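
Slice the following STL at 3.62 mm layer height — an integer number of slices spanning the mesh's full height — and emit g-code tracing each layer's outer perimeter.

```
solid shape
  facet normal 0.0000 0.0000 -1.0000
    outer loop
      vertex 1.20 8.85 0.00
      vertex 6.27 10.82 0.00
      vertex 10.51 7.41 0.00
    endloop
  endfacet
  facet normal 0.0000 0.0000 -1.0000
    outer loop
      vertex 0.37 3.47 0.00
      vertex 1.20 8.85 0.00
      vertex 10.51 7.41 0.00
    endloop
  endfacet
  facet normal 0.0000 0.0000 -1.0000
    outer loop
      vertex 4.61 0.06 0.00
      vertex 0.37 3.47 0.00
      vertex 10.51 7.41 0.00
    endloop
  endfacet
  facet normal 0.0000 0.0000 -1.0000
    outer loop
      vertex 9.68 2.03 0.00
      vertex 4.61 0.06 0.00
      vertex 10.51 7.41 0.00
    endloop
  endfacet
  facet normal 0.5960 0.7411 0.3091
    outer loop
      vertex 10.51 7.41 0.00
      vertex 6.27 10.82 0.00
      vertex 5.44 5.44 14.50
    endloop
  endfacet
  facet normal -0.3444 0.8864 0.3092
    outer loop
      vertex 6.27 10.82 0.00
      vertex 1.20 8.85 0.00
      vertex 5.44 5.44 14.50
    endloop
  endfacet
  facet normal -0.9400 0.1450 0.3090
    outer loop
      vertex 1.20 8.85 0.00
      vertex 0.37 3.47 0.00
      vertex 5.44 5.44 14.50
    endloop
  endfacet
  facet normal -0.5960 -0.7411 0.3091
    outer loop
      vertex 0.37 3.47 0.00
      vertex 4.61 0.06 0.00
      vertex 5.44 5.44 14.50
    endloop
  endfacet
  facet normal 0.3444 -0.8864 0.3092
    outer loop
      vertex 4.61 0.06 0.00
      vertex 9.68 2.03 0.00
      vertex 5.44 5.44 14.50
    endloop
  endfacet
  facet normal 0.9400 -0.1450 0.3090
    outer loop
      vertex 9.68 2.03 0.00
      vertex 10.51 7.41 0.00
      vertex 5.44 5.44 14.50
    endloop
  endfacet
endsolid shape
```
; perimeter-only toolpath
G21 ; units = mm
G90 ; absolute positioning
G28 ; home
; layer 1
G0 Z3.62
G0 X9.24 Y6.92
G1 X6.06 Y9.47
G1 X2.26 Y8.00
G1 X1.64 Y3.96
G1 X4.82 Y1.41
G1 X8.62 Y2.88
G1 X9.24 Y6.92
; layer 2
G0 Z7.25
G0 X7.97 Y6.43
G1 X5.86 Y8.13
G1 X3.32 Y7.14
G1 X2.91 Y4.46
G1 X5.03 Y2.75
G1 X7.56 Y3.74
G1 X7.97 Y6.43
; layer 3
G0 Z10.88
G0 X6.71 Y5.93
G1 X5.65 Y6.79
G1 X4.38 Y6.29
G1 X4.17 Y4.95
G1 X5.23 Y4.09
G1 X6.50 Y4.59
G1 X6.71 Y5.93
M2 ; end

The solid is a regular 6-sided pyramid, base circumscribed radius ≈ 5.44 mm, apex at z ≈ 14.5 mm. Slicing at Δz = 3.62 mm — 4 equal slices spanning the solid's height, so layer i sits at z = i·h/4 — gives 3 non-empty perimeters. Each is a 6-segment closed polygon; G0 lifts to the layer z and rapids to the start vertex, then G1 traces the edges. The cross-section shrinks linearly with z (the slice at the apex is degenerate and omitted).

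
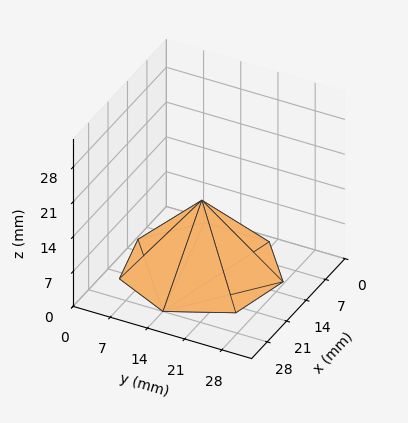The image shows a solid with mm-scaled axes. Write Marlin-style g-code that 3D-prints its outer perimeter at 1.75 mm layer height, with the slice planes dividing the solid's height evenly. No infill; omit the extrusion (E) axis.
Reading the render: the shape is a regular 7-sided pyramid, base circumscribed radius ≈ 14 mm, apex at z ≈ 14 mm (dimensions read to the nearest mm from the axis ticks). For the g-code, the solid's height is divided into equal slices at the stated Δz and each level perimeter traced with G1 moves after a G0 lift.

; perimeter-only toolpath
G21 ; units = mm
G90 ; absolute positioning
G28 ; home
; layer 1
G0 Z1.75
G0 X26.25 Y14.00
G1 X21.64 Y23.58
G1 X11.27 Y25.94
G1 X2.97 Y19.31
G1 X2.97 Y8.69
G1 X11.27 Y2.06
G1 X21.64 Y4.42
G1 X26.25 Y14.00
; layer 2
G0 Z3.50
G0 X24.50 Y14.00
G1 X20.55 Y22.21
G1 X11.66 Y24.24
G1 X4.54 Y18.55
G1 X4.54 Y9.45
G1 X11.66 Y3.76
G1 X20.55 Y5.79
G1 X24.50 Y14.00
; layer 3
G0 Z5.25
G0 X22.75 Y14.00
G1 X19.46 Y20.84
G1 X12.05 Y22.53
G1 X6.12 Y17.79
G1 X6.12 Y10.21
G1 X12.05 Y5.47
G1 X19.46 Y7.16
G1 X22.75 Y14.00
; layer 4
G0 Z7.00
G0 X21.00 Y14.00
G1 X18.37 Y19.48
G1 X12.44 Y20.82
G1 X7.70 Y17.04
G1 X7.70 Y10.96
G1 X12.44 Y7.17
G1 X18.37 Y8.53
G1 X21.00 Y14.00
; layer 5
G0 Z8.75
G0 X19.25 Y14.00
G1 X17.27 Y18.11
G1 X12.83 Y19.12
G1 X9.27 Y16.28
G1 X9.27 Y11.72
G1 X12.83 Y8.88
G1 X17.27 Y9.89
G1 X19.25 Y14.00
; layer 6
G0 Z10.50
G0 X17.50 Y14.00
G1 X16.18 Y16.74
G1 X13.22 Y17.41
G1 X10.85 Y15.52
G1 X10.85 Y12.48
G1 X13.22 Y10.59
G1 X16.18 Y11.26
G1 X17.50 Y14.00
; layer 7
G0 Z12.25
G0 X15.75 Y14.00
G1 X15.09 Y15.37
G1 X13.61 Y15.71
G1 X12.42 Y14.76
G1 X12.42 Y13.24
G1 X13.61 Y12.29
G1 X15.09 Y12.63
G1 X15.75 Y14.00
M2 ; end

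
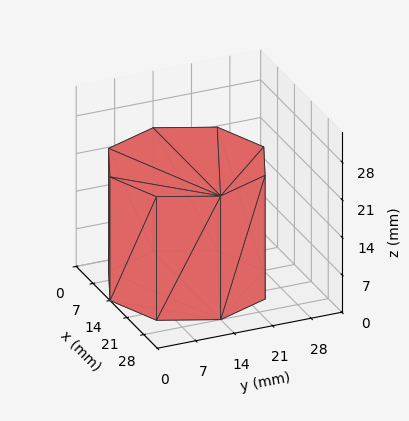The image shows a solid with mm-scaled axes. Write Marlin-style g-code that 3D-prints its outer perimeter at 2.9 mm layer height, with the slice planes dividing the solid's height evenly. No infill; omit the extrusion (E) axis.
Reading the render: the shape is a regular 8-sided prism (a cylinder approximated with 8 flat sides), circumscribed radius ≈ 14 mm, height ≈ 23 mm (dimensions read to the nearest mm from the axis ticks). For the g-code, the solid's height is divided into equal slices at the stated Δz and each level perimeter traced with G1 moves after a G0 lift.

; perimeter-only toolpath
G21 ; units = mm
G90 ; absolute positioning
G28 ; home
; layer 1
G0 Z2.9
G0 X28.0 Y14.0
G1 X23.9 Y23.9
G1 X14.0 Y28.0
G1 X4.1 Y23.9
G1 X0.0 Y14.0
G1 X4.1 Y4.1
G1 X14.0 Y0.0
G1 X23.9 Y4.1
G1 X28.0 Y14.0
; layer 2
G0 Z5.8
G0 X28.0 Y14.0
G1 X23.9 Y23.9
G1 X14.0 Y28.0
G1 X4.1 Y23.9
G1 X0.0 Y14.0
G1 X4.1 Y4.1
G1 X14.0 Y0.0
G1 X23.9 Y4.1
G1 X28.0 Y14.0
; layer 3
G0 Z8.6
G0 X28.0 Y14.0
G1 X23.9 Y23.9
G1 X14.0 Y28.0
G1 X4.1 Y23.9
G1 X0.0 Y14.0
G1 X4.1 Y4.1
G1 X14.0 Y0.0
G1 X23.9 Y4.1
G1 X28.0 Y14.0
; layer 4
G0 Z11.5
G0 X28.0 Y14.0
G1 X23.9 Y23.9
G1 X14.0 Y28.0
G1 X4.1 Y23.9
G1 X0.0 Y14.0
G1 X4.1 Y4.1
G1 X14.0 Y0.0
G1 X23.9 Y4.1
G1 X28.0 Y14.0
; layer 5
G0 Z14.4
G0 X28.0 Y14.0
G1 X23.9 Y23.9
G1 X14.0 Y28.0
G1 X4.1 Y23.9
G1 X0.0 Y14.0
G1 X4.1 Y4.1
G1 X14.0 Y0.0
G1 X23.9 Y4.1
G1 X28.0 Y14.0
; layer 6
G0 Z17.2
G0 X28.0 Y14.0
G1 X23.9 Y23.9
G1 X14.0 Y28.0
G1 X4.1 Y23.9
G1 X0.0 Y14.0
G1 X4.1 Y4.1
G1 X14.0 Y0.0
G1 X23.9 Y4.1
G1 X28.0 Y14.0
; layer 7
G0 Z20.1
G0 X28.0 Y14.0
G1 X23.9 Y23.9
G1 X14.0 Y28.0
G1 X4.1 Y23.9
G1 X0.0 Y14.0
G1 X4.1 Y4.1
G1 X14.0 Y0.0
G1 X23.9 Y4.1
G1 X28.0 Y14.0
; layer 8
G0 Z23.0
G0 X28.0 Y14.0
G1 X23.9 Y23.9
G1 X14.0 Y28.0
G1 X4.1 Y23.9
G1 X0.0 Y14.0
G1 X4.1 Y4.1
G1 X14.0 Y0.0
G1 X23.9 Y4.1
G1 X28.0 Y14.0
M2 ; end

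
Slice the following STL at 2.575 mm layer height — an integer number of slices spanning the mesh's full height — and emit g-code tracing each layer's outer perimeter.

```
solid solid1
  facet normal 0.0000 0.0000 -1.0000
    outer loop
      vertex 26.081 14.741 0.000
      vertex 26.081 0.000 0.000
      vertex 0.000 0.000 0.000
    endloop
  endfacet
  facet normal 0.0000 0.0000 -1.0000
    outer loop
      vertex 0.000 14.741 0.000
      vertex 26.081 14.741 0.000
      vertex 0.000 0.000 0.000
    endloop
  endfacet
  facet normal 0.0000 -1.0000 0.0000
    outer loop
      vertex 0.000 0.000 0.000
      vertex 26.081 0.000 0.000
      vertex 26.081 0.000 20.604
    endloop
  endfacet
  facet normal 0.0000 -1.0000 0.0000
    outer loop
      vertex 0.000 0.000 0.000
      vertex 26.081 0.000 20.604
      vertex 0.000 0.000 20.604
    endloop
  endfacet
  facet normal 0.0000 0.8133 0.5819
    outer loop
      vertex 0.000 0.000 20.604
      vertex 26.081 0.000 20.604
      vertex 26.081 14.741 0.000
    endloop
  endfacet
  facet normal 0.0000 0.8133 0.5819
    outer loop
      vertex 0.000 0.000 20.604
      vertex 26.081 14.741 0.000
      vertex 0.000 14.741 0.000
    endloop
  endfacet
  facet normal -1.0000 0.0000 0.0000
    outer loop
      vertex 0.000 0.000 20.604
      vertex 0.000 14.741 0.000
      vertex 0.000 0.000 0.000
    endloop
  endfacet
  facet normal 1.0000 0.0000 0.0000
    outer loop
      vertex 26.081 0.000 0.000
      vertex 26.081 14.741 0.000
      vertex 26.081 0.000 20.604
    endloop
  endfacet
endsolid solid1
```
; perimeter-only toolpath
G21 ; units = mm
G90 ; absolute positioning
G28 ; home
; layer 1
G0 Z2.575
G0 X0.000 Y0.000
G1 X26.081 Y0.000
G1 X26.081 Y12.898
G1 X0.000 Y12.898
G1 X0.000 Y0.000
; layer 2
G0 Z5.151
G0 X0.000 Y0.000
G1 X26.081 Y0.000
G1 X26.081 Y11.056
G1 X0.000 Y11.056
G1 X0.000 Y0.000
; layer 3
G0 Z7.726
G0 X0.000 Y0.000
G1 X26.081 Y0.000
G1 X26.081 Y9.213
G1 X0.000 Y9.213
G1 X0.000 Y0.000
; layer 4
G0 Z10.302
G0 X0.000 Y0.000
G1 X26.081 Y0.000
G1 X26.081 Y7.370
G1 X0.000 Y7.370
G1 X0.000 Y0.000
; layer 5
G0 Z12.877
G0 X0.000 Y0.000
G1 X26.081 Y0.000
G1 X26.081 Y5.528
G1 X0.000 Y5.528
G1 X0.000 Y0.000
; layer 6
G0 Z15.453
G0 X0.000 Y0.000
G1 X26.081 Y0.000
G1 X26.081 Y3.685
G1 X0.000 Y3.685
G1 X0.000 Y0.000
; layer 7
G0 Z18.029
G0 X0.000 Y0.000
G1 X26.081 Y0.000
G1 X26.081 Y1.843
G1 X0.000 Y1.843
G1 X0.000 Y0.000
M2 ; end

The solid is a wedge (ramp): 26.1 × 14.7 mm base, rising to 20.6 mm along the y=0 edge and sloping linearly to z=0 at y=14.7. Slicing at Δz = 2.575 mm — 8 equal slices spanning the solid's height, so layer i sits at z = i·h/8 — gives 7 non-empty perimeters. Each is a 4-segment closed polygon; G0 lifts to the layer z and rapids to the start vertex, then G1 traces the edges. The cross-section shrinks linearly with z (the slice at the apex is degenerate and omitted).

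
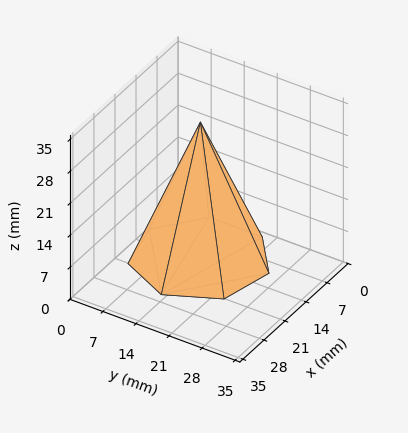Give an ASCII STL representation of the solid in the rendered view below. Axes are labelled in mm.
Reading the render: the shape is a regular 7-sided pyramid, base circumscribed radius ≈ 13 mm, apex at z ≈ 30 mm (dimensions read to the nearest mm from the axis ticks). For the STL, each face is triangulated and given an outward normal.

solid part
  facet normal 0.0000 0.0000 -1.0000
    outer loop
      vertex 10.11 25.67 0.00
      vertex 21.11 23.16 0.00
      vertex 26.00 13.00 0.00
    endloop
  endfacet
  facet normal 0.0000 0.0000 -1.0000
    outer loop
      vertex 1.29 18.64 0.00
      vertex 10.11 25.67 0.00
      vertex 26.00 13.00 0.00
    endloop
  endfacet
  facet normal 0.0000 0.0000 -1.0000
    outer loop
      vertex 1.29 7.36 0.00
      vertex 1.29 18.64 0.00
      vertex 26.00 13.00 0.00
    endloop
  endfacet
  facet normal 0.0000 0.0000 -1.0000
    outer loop
      vertex 10.11 0.33 0.00
      vertex 1.29 7.36 0.00
      vertex 26.00 13.00 0.00
    endloop
  endfacet
  facet normal 0.0000 0.0000 -1.0000
    outer loop
      vertex 21.11 2.84 0.00
      vertex 10.11 0.33 0.00
      vertex 26.00 13.00 0.00
    endloop
  endfacet
  facet normal 0.8394 0.4040 0.3637
    outer loop
      vertex 26.00 13.00 0.00
      vertex 21.11 23.16 0.00
      vertex 13.00 13.00 30.00
    endloop
  endfacet
  facet normal 0.2072 0.9082 0.3636
    outer loop
      vertex 21.11 23.16 0.00
      vertex 10.11 25.67 0.00
      vertex 13.00 13.00 30.00
    endloop
  endfacet
  facet normal -0.5806 0.7285 0.3636
    outer loop
      vertex 10.11 25.67 0.00
      vertex 1.29 18.64 0.00
      vertex 13.00 13.00 30.00
    endloop
  endfacet
  facet normal -0.9315 0.0000 0.3636
    outer loop
      vertex 1.29 18.64 0.00
      vertex 1.29 7.36 0.00
      vertex 13.00 13.00 30.00
    endloop
  endfacet
  facet normal -0.5806 -0.7285 0.3636
    outer loop
      vertex 1.29 7.36 0.00
      vertex 10.11 0.33 0.00
      vertex 13.00 13.00 30.00
    endloop
  endfacet
  facet normal 0.2072 -0.9082 0.3636
    outer loop
      vertex 10.11 0.33 0.00
      vertex 21.11 2.84 0.00
      vertex 13.00 13.00 30.00
    endloop
  endfacet
  facet normal 0.8394 -0.4040 0.3637
    outer loop
      vertex 21.11 2.84 0.00
      vertex 26.00 13.00 0.00
      vertex 13.00 13.00 30.00
    endloop
  endfacet
endsolid part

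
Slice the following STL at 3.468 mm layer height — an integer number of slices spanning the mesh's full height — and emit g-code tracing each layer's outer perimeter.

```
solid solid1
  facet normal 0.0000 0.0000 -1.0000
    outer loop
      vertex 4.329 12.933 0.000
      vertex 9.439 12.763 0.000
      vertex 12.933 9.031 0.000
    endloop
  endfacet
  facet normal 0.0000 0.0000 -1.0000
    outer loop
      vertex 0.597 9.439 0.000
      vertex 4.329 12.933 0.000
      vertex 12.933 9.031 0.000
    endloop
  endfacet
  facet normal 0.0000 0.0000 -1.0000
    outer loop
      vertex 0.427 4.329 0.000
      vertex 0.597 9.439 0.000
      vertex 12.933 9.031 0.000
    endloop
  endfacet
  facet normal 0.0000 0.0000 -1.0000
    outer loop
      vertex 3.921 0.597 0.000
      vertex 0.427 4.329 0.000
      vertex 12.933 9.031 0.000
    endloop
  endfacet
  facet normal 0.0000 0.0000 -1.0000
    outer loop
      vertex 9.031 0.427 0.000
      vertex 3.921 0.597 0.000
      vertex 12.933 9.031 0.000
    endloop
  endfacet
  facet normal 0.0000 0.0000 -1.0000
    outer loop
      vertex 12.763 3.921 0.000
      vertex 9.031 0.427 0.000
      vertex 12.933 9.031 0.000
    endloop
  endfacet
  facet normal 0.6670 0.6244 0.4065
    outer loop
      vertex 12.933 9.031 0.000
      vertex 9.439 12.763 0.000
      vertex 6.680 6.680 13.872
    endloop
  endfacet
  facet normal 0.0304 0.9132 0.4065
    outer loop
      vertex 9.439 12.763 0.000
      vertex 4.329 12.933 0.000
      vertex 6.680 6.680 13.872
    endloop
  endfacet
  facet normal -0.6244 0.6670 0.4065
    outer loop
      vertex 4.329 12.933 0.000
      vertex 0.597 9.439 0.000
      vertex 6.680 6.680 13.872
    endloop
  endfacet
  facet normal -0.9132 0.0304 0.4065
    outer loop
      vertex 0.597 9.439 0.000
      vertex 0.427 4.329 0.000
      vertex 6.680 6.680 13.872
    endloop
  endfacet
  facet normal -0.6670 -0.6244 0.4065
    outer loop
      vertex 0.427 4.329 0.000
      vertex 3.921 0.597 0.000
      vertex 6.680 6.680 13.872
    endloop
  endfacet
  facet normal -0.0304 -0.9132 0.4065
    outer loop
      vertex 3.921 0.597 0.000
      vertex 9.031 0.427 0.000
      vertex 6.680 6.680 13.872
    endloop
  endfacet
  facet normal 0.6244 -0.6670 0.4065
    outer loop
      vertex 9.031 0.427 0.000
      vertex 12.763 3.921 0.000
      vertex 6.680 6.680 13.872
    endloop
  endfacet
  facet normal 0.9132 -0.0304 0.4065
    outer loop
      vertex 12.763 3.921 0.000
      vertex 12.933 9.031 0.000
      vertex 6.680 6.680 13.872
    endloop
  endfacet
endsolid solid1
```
; perimeter-only toolpath
G21 ; units = mm
G90 ; absolute positioning
G28 ; home
; layer 1
G0 Z3.468
G0 X11.370 Y8.443
G1 X8.749 Y11.242
G1 X4.917 Y11.370
G1 X2.118 Y8.749
G1 X1.990 Y4.917
G1 X4.611 Y2.118
G1 X8.443 Y1.990
G1 X11.242 Y4.611
G1 X11.370 Y8.443
; layer 2
G0 Z6.936
G0 X9.806 Y7.856
G1 X8.059 Y9.721
G1 X5.505 Y9.806
G1 X3.638 Y8.059
G1 X3.553 Y5.505
G1 X5.300 Y3.638
G1 X7.856 Y3.553
G1 X9.721 Y5.300
G1 X9.806 Y7.856
; layer 3
G0 Z10.404
G0 X8.243 Y7.268
G1 X7.370 Y8.201
G1 X6.092 Y8.243
G1 X5.159 Y7.370
G1 X5.117 Y6.092
G1 X5.990 Y5.159
G1 X7.268 Y5.117
G1 X8.201 Y5.990
G1 X8.243 Y7.268
M2 ; end

The solid is a regular 8-sided pyramid, base circumscribed radius ≈ 6.68 mm, apex at z ≈ 13.9 mm. Slicing at Δz = 3.468 mm — 4 equal slices spanning the solid's height, so layer i sits at z = i·h/4 — gives 3 non-empty perimeters. Each is a 8-segment closed polygon; G0 lifts to the layer z and rapids to the start vertex, then G1 traces the edges. The cross-section shrinks linearly with z (the slice at the apex is degenerate and omitted).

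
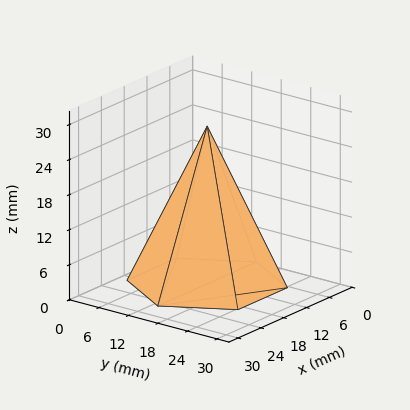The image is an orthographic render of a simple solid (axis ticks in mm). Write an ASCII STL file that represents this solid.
Reading the render: the shape is a regular 6-sided pyramid, base circumscribed radius ≈ 13 mm, apex at z ≈ 27 mm (dimensions read to the nearest mm from the axis ticks). For the STL, each face is triangulated and given an outward normal.

solid part
  facet normal 0.0000 0.0000 -1.0000
    outer loop
      vertex 6.50 24.26 0.00
      vertex 19.50 24.26 0.00
      vertex 26.00 13.00 0.00
    endloop
  endfacet
  facet normal 0.0000 0.0000 -1.0000
    outer loop
      vertex 0.00 13.00 0.00
      vertex 6.50 24.26 0.00
      vertex 26.00 13.00 0.00
    endloop
  endfacet
  facet normal 0.0000 0.0000 -1.0000
    outer loop
      vertex 6.50 1.74 0.00
      vertex 0.00 13.00 0.00
      vertex 26.00 13.00 0.00
    endloop
  endfacet
  facet normal 0.0000 0.0000 -1.0000
    outer loop
      vertex 19.50 1.74 0.00
      vertex 6.50 1.74 0.00
      vertex 26.00 13.00 0.00
    endloop
  endfacet
  facet normal 0.7993 0.4614 0.3849
    outer loop
      vertex 26.00 13.00 0.00
      vertex 19.50 24.26 0.00
      vertex 13.00 13.00 27.00
    endloop
  endfacet
  facet normal 0.0000 0.9230 0.3849
    outer loop
      vertex 19.50 24.26 0.00
      vertex 6.50 24.26 0.00
      vertex 13.00 13.00 27.00
    endloop
  endfacet
  facet normal -0.7993 0.4614 0.3849
    outer loop
      vertex 6.50 24.26 0.00
      vertex 0.00 13.00 0.00
      vertex 13.00 13.00 27.00
    endloop
  endfacet
  facet normal -0.7993 -0.4614 0.3849
    outer loop
      vertex 0.00 13.00 0.00
      vertex 6.50 1.74 0.00
      vertex 13.00 13.00 27.00
    endloop
  endfacet
  facet normal 0.0000 -0.9230 0.3849
    outer loop
      vertex 6.50 1.74 0.00
      vertex 19.50 1.74 0.00
      vertex 13.00 13.00 27.00
    endloop
  endfacet
  facet normal 0.7993 -0.4614 0.3849
    outer loop
      vertex 19.50 1.74 0.00
      vertex 26.00 13.00 0.00
      vertex 13.00 13.00 27.00
    endloop
  endfacet
endsolid part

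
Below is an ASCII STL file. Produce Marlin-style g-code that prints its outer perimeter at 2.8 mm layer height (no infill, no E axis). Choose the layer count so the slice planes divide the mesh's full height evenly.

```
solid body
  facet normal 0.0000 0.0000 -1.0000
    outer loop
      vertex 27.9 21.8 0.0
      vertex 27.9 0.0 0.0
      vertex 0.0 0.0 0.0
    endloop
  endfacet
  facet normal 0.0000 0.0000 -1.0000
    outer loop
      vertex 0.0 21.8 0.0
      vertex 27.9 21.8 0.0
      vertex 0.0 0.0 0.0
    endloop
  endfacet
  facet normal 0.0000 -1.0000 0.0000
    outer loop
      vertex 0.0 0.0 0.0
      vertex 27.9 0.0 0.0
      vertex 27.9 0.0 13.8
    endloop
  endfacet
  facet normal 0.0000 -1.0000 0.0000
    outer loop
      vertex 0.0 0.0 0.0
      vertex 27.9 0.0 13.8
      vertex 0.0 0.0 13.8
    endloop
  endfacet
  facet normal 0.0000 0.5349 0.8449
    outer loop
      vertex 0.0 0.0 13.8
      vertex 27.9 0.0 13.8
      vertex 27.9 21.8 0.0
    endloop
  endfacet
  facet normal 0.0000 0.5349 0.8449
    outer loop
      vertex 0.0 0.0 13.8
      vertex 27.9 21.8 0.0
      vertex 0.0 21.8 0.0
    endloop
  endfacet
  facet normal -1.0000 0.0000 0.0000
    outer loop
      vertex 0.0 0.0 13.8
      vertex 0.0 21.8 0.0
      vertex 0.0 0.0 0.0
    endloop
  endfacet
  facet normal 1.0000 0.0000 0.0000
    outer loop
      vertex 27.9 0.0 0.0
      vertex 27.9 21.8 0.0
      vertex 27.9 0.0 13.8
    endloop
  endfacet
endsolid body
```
; perimeter-only toolpath
G21 ; units = mm
G90 ; absolute positioning
G28 ; home
; layer 1
G0 Z2.8
G0 X0.0 Y0.0
G1 X27.9 Y0.0
G1 X27.9 Y17.4
G1 X0.0 Y17.4
G1 X0.0 Y0.0
; layer 2
G0 Z5.5
G0 X0.0 Y0.0
G1 X27.9 Y0.0
G1 X27.9 Y13.1
G1 X0.0 Y13.1
G1 X0.0 Y0.0
; layer 3
G0 Z8.3
G0 X0.0 Y0.0
G1 X27.9 Y0.0
G1 X27.9 Y8.7
G1 X0.0 Y8.7
G1 X0.0 Y0.0
; layer 4
G0 Z11.0
G0 X0.0 Y0.0
G1 X27.9 Y0.0
G1 X27.9 Y4.4
G1 X0.0 Y4.4
G1 X0.0 Y0.0
M2 ; end

The solid is a wedge (ramp): 27.9 × 21.8 mm base, rising to 13.8 mm along the y=0 edge and sloping linearly to z=0 at y=21.8. Slicing at Δz = 2.8 mm — 5 equal slices spanning the solid's height, so layer i sits at z = i·h/5 — gives 4 non-empty perimeters. Each is a 4-segment closed polygon; G0 lifts to the layer z and rapids to the start vertex, then G1 traces the edges. The cross-section shrinks linearly with z (the slice at the apex is degenerate and omitted).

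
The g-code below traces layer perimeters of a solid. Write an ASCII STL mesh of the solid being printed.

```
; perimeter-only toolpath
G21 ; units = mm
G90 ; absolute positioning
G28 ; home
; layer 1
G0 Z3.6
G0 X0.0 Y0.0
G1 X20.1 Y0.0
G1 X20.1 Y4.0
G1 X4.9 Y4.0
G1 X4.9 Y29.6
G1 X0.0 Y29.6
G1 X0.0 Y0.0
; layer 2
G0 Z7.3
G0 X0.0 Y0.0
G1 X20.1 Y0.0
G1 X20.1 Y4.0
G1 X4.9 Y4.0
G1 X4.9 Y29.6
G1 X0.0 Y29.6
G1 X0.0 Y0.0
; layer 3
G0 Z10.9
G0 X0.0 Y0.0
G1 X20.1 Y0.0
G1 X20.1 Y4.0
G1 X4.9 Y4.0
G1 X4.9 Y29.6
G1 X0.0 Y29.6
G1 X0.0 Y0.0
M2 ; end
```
solid part
  facet normal 0.0000 0.0000 -1.0000
    outer loop
      vertex 20.1 4.0 0.0
      vertex 20.1 0.0 0.0
      vertex 0.0 0.0 0.0
    endloop
  endfacet
  facet normal 0.0000 0.0000 -1.0000
    outer loop
      vertex 4.9 4.0 0.0
      vertex 20.1 4.0 0.0
      vertex 0.0 0.0 0.0
    endloop
  endfacet
  facet normal 0.0000 0.0000 -1.0000
    outer loop
      vertex 4.9 29.6 0.0
      vertex 4.9 4.0 0.0
      vertex 0.0 0.0 0.0
    endloop
  endfacet
  facet normal 0.0000 0.0000 -1.0000
    outer loop
      vertex 0.0 29.6 0.0
      vertex 4.9 29.6 0.0
      vertex 0.0 0.0 0.0
    endloop
  endfacet
  facet normal 0.0000 0.0000 1.0000
    outer loop
      vertex 0.0 0.0 10.9
      vertex 20.1 0.0 10.9
      vertex 20.1 4.0 10.9
    endloop
  endfacet
  facet normal 0.0000 0.0000 1.0000
    outer loop
      vertex 0.0 0.0 10.9
      vertex 20.1 4.0 10.9
      vertex 4.9 4.0 10.9
    endloop
  endfacet
  facet normal 0.0000 0.0000 1.0000
    outer loop
      vertex 0.0 0.0 10.9
      vertex 4.9 4.0 10.9
      vertex 4.9 29.6 10.9
    endloop
  endfacet
  facet normal 0.0000 0.0000 1.0000
    outer loop
      vertex 0.0 0.0 10.9
      vertex 4.9 29.6 10.9
      vertex 0.0 29.6 10.9
    endloop
  endfacet
  facet normal 0.0000 -1.0000 0.0000
    outer loop
      vertex 0.0 0.0 0.0
      vertex 20.1 0.0 0.0
      vertex 20.1 0.0 10.9
    endloop
  endfacet
  facet normal 0.0000 -1.0000 0.0000
    outer loop
      vertex 0.0 0.0 0.0
      vertex 20.1 0.0 10.9
      vertex 0.0 0.0 10.9
    endloop
  endfacet
  facet normal 1.0000 0.0000 0.0000
    outer loop
      vertex 20.1 0.0 0.0
      vertex 20.1 4.0 0.0
      vertex 20.1 4.0 10.9
    endloop
  endfacet
  facet normal 1.0000 0.0000 0.0000
    outer loop
      vertex 20.1 0.0 0.0
      vertex 20.1 4.0 10.9
      vertex 20.1 0.0 10.9
    endloop
  endfacet
  facet normal 0.0000 1.0000 0.0000
    outer loop
      vertex 20.1 4.0 0.0
      vertex 4.9 4.0 0.0
      vertex 4.9 4.0 10.9
    endloop
  endfacet
  facet normal 0.0000 1.0000 0.0000
    outer loop
      vertex 20.1 4.0 0.0
      vertex 4.9 4.0 10.9
      vertex 20.1 4.0 10.9
    endloop
  endfacet
  facet normal 1.0000 0.0000 0.0000
    outer loop
      vertex 4.9 4.0 0.0
      vertex 4.9 29.6 0.0
      vertex 4.9 29.6 10.9
    endloop
  endfacet
  facet normal 1.0000 0.0000 0.0000
    outer loop
      vertex 4.9 4.0 0.0
      vertex 4.9 29.6 10.9
      vertex 4.9 4.0 10.9
    endloop
  endfacet
  facet normal 0.0000 1.0000 0.0000
    outer loop
      vertex 4.9 29.6 0.0
      vertex 0.0 29.6 0.0
      vertex 0.0 29.6 10.9
    endloop
  endfacet
  facet normal 0.0000 1.0000 0.0000
    outer loop
      vertex 4.9 29.6 0.0
      vertex 0.0 29.6 10.9
      vertex 4.9 29.6 10.9
    endloop
  endfacet
  facet normal -1.0000 0.0000 0.0000
    outer loop
      vertex 0.0 29.6 0.0
      vertex 0.0 0.0 0.0
      vertex 0.0 0.0 10.9
    endloop
  endfacet
  facet normal -1.0000 0.0000 0.0000
    outer loop
      vertex 0.0 29.6 0.0
      vertex 0.0 0.0 10.9
      vertex 0.0 29.6 10.9
    endloop
  endfacet
endsolid part

The G0 Z moves step by Δz≈3.6 mm. Every layer's G1 loop is the same polygon, so the solid is a straight extrusion of it from z=0 to z≈10.9. Closing with flat bottom and top caps and triangulating gives 20 facets — an L-shaped prism: outer 20.1 × 29.6 mm, arm thicknesses ≈ 4 mm (horizontal) and 4.9 mm (vertical), extruded 10.9 mm in z.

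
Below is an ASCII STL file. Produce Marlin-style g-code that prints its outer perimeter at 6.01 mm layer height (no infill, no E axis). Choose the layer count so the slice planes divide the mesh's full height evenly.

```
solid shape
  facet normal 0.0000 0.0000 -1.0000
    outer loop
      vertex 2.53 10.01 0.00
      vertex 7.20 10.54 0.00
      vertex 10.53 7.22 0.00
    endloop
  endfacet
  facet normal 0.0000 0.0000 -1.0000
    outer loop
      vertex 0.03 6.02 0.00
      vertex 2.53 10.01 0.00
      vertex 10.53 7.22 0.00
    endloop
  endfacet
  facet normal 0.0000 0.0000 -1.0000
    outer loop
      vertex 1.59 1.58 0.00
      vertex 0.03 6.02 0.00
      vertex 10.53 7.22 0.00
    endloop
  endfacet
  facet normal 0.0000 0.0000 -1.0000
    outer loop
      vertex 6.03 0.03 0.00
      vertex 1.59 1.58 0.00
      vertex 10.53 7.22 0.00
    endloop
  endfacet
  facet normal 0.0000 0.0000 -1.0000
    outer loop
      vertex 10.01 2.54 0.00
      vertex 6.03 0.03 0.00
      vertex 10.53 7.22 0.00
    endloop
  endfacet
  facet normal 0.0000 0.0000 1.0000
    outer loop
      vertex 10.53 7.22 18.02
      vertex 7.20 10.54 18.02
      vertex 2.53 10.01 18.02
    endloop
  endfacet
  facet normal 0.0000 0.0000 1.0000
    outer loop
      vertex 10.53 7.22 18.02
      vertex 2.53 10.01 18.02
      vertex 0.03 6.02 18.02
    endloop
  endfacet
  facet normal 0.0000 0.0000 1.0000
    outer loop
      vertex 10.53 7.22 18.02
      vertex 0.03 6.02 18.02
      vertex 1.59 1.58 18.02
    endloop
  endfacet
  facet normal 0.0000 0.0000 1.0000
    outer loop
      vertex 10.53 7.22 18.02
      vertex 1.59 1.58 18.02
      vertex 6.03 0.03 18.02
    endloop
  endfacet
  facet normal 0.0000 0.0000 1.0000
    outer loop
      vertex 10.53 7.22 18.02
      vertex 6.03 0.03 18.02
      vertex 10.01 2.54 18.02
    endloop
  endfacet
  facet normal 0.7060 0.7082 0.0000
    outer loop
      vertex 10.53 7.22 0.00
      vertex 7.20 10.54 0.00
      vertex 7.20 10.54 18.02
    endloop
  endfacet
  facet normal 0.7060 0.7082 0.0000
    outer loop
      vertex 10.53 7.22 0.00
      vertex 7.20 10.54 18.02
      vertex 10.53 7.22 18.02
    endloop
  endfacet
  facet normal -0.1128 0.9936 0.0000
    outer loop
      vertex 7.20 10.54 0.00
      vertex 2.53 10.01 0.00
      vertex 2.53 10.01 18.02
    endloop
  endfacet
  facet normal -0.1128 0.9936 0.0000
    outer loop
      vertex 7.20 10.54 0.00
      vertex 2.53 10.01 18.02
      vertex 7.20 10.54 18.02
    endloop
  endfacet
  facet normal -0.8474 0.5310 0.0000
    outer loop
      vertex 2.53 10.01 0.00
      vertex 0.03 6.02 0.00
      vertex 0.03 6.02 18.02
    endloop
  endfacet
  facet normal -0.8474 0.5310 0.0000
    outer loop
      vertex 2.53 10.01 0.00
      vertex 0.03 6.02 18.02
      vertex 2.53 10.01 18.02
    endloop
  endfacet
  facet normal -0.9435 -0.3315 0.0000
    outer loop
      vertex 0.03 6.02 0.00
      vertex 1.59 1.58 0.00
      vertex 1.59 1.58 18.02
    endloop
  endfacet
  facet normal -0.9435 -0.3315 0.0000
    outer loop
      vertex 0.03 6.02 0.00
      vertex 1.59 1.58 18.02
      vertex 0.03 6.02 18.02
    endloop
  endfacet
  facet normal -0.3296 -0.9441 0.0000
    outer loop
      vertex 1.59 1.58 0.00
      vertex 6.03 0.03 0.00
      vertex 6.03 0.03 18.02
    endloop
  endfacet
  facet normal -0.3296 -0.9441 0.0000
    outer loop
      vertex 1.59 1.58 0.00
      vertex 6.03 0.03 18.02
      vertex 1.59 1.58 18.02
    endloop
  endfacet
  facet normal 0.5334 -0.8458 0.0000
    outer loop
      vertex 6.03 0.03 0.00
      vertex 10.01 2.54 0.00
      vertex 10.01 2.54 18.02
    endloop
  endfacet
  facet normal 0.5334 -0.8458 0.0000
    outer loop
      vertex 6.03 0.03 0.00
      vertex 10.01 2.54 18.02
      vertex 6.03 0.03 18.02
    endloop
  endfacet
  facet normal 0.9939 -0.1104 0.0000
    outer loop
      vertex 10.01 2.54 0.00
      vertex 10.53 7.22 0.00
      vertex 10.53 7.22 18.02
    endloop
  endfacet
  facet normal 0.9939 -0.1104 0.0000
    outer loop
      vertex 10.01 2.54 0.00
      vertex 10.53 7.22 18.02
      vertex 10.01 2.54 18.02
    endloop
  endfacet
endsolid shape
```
; perimeter-only toolpath
G21 ; units = mm
G90 ; absolute positioning
G28 ; home
; layer 1
G0 Z6.01
G0 X10.53 Y7.22
G1 X7.20 Y10.54
G1 X2.53 Y10.01
G1 X0.03 Y6.02
G1 X1.59 Y1.58
G1 X6.03 Y0.03
G1 X10.01 Y2.54
G1 X10.53 Y7.22
; layer 2
G0 Z12.01
G0 X10.53 Y7.22
G1 X7.20 Y10.54
G1 X2.53 Y10.01
G1 X0.03 Y6.02
G1 X1.59 Y1.58
G1 X6.03 Y0.03
G1 X10.01 Y2.54
G1 X10.53 Y7.22
; layer 3
G0 Z18.02
G0 X10.53 Y7.22
G1 X7.20 Y10.54
G1 X2.53 Y10.01
G1 X0.03 Y6.02
G1 X1.59 Y1.58
G1 X6.03 Y0.03
G1 X10.01 Y2.54
G1 X10.53 Y7.22
M2 ; end

The solid is a regular 7-sided prism (a cylinder approximated with 7 flat sides), circumscribed radius ≈ 5.42 mm, height ≈ 18 mm. Slicing at Δz = 6.01 mm — 3 equal slices spanning the solid's height, so layer i sits at z = i·h/3 — gives 3 non-empty perimeters. Each is a 7-segment closed polygon; G0 lifts to the layer z and rapids to the start vertex, then G1 traces the edges.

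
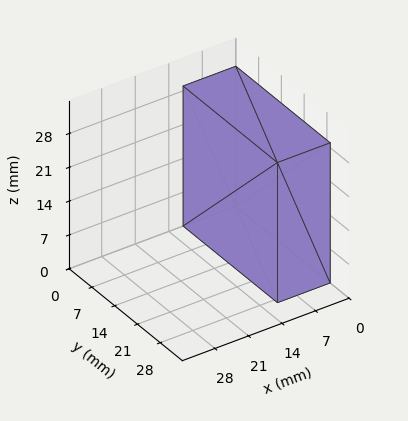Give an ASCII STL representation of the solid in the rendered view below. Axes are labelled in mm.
Reading the render: the shape is a rectangular box, roughly 11 × 29 mm footprint and 29 mm tall (dimensions read to the nearest mm from the axis ticks). For the STL, each face is triangulated and given an outward normal.

solid part
  facet normal 0.0000 0.0000 -1.0000
    outer loop
      vertex 11.000 29.000 0.000
      vertex 11.000 0.000 0.000
      vertex 0.000 0.000 0.000
    endloop
  endfacet
  facet normal 0.0000 0.0000 -1.0000
    outer loop
      vertex 0.000 29.000 0.000
      vertex 11.000 29.000 0.000
      vertex 0.000 0.000 0.000
    endloop
  endfacet
  facet normal 0.0000 0.0000 1.0000
    outer loop
      vertex 0.000 0.000 29.000
      vertex 11.000 0.000 29.000
      vertex 11.000 29.000 29.000
    endloop
  endfacet
  facet normal 0.0000 0.0000 1.0000
    outer loop
      vertex 0.000 0.000 29.000
      vertex 11.000 29.000 29.000
      vertex 0.000 29.000 29.000
    endloop
  endfacet
  facet normal 0.0000 -1.0000 0.0000
    outer loop
      vertex 0.000 0.000 0.000
      vertex 11.000 0.000 0.000
      vertex 11.000 0.000 29.000
    endloop
  endfacet
  facet normal 0.0000 -1.0000 0.0000
    outer loop
      vertex 0.000 0.000 0.000
      vertex 11.000 0.000 29.000
      vertex 0.000 0.000 29.000
    endloop
  endfacet
  facet normal 0.0000 1.0000 0.0000
    outer loop
      vertex 11.000 29.000 29.000
      vertex 11.000 29.000 0.000
      vertex 0.000 29.000 0.000
    endloop
  endfacet
  facet normal 0.0000 1.0000 0.0000
    outer loop
      vertex 0.000 29.000 29.000
      vertex 11.000 29.000 29.000
      vertex 0.000 29.000 0.000
    endloop
  endfacet
  facet normal -1.0000 0.0000 0.0000
    outer loop
      vertex 0.000 29.000 29.000
      vertex 0.000 29.000 0.000
      vertex 0.000 0.000 0.000
    endloop
  endfacet
  facet normal -1.0000 0.0000 0.0000
    outer loop
      vertex 0.000 0.000 29.000
      vertex 0.000 29.000 29.000
      vertex 0.000 0.000 0.000
    endloop
  endfacet
  facet normal 1.0000 0.0000 0.0000
    outer loop
      vertex 11.000 0.000 0.000
      vertex 11.000 29.000 0.000
      vertex 11.000 29.000 29.000
    endloop
  endfacet
  facet normal 1.0000 0.0000 0.0000
    outer loop
      vertex 11.000 0.000 0.000
      vertex 11.000 29.000 29.000
      vertex 11.000 0.000 29.000
    endloop
  endfacet
endsolid part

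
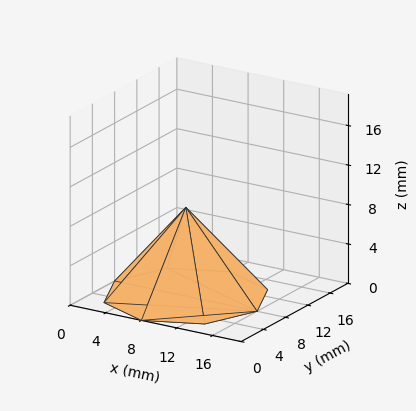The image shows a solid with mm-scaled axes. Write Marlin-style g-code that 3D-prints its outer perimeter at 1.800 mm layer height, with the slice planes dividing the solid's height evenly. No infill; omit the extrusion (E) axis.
Reading the render: the shape is a regular 8-sided pyramid, base circumscribed radius ≈ 8 mm, apex at z ≈ 9 mm (dimensions read to the nearest mm from the axis ticks). For the g-code, the solid's height is divided into equal slices at the stated Δz and each level perimeter traced with G1 moves after a G0 lift.

; perimeter-only toolpath
G21 ; units = mm
G90 ; absolute positioning
G28 ; home
; layer 1
G0 Z1.800
G0 X14.400 Y8.000
G1 X12.526 Y12.526
G1 X8.000 Y14.400
G1 X3.474 Y12.526
G1 X1.600 Y8.000
G1 X3.474 Y3.474
G1 X8.000 Y1.600
G1 X12.526 Y3.474
G1 X14.400 Y8.000
; layer 2
G0 Z3.600
G0 X12.800 Y8.000
G1 X11.394 Y11.394
G1 X8.000 Y12.800
G1 X4.606 Y11.394
G1 X3.200 Y8.000
G1 X4.606 Y4.606
G1 X8.000 Y3.200
G1 X11.394 Y4.606
G1 X12.800 Y8.000
; layer 3
G0 Z5.400
G0 X11.200 Y8.000
G1 X10.263 Y10.263
G1 X8.000 Y11.200
G1 X5.737 Y10.263
G1 X4.800 Y8.000
G1 X5.737 Y5.737
G1 X8.000 Y4.800
G1 X10.263 Y5.737
G1 X11.200 Y8.000
; layer 4
G0 Z7.200
G0 X9.600 Y8.000
G1 X9.131 Y9.131
G1 X8.000 Y9.600
G1 X6.869 Y9.131
G1 X6.400 Y8.000
G1 X6.869 Y6.869
G1 X8.000 Y6.400
G1 X9.131 Y6.869
G1 X9.600 Y8.000
M2 ; end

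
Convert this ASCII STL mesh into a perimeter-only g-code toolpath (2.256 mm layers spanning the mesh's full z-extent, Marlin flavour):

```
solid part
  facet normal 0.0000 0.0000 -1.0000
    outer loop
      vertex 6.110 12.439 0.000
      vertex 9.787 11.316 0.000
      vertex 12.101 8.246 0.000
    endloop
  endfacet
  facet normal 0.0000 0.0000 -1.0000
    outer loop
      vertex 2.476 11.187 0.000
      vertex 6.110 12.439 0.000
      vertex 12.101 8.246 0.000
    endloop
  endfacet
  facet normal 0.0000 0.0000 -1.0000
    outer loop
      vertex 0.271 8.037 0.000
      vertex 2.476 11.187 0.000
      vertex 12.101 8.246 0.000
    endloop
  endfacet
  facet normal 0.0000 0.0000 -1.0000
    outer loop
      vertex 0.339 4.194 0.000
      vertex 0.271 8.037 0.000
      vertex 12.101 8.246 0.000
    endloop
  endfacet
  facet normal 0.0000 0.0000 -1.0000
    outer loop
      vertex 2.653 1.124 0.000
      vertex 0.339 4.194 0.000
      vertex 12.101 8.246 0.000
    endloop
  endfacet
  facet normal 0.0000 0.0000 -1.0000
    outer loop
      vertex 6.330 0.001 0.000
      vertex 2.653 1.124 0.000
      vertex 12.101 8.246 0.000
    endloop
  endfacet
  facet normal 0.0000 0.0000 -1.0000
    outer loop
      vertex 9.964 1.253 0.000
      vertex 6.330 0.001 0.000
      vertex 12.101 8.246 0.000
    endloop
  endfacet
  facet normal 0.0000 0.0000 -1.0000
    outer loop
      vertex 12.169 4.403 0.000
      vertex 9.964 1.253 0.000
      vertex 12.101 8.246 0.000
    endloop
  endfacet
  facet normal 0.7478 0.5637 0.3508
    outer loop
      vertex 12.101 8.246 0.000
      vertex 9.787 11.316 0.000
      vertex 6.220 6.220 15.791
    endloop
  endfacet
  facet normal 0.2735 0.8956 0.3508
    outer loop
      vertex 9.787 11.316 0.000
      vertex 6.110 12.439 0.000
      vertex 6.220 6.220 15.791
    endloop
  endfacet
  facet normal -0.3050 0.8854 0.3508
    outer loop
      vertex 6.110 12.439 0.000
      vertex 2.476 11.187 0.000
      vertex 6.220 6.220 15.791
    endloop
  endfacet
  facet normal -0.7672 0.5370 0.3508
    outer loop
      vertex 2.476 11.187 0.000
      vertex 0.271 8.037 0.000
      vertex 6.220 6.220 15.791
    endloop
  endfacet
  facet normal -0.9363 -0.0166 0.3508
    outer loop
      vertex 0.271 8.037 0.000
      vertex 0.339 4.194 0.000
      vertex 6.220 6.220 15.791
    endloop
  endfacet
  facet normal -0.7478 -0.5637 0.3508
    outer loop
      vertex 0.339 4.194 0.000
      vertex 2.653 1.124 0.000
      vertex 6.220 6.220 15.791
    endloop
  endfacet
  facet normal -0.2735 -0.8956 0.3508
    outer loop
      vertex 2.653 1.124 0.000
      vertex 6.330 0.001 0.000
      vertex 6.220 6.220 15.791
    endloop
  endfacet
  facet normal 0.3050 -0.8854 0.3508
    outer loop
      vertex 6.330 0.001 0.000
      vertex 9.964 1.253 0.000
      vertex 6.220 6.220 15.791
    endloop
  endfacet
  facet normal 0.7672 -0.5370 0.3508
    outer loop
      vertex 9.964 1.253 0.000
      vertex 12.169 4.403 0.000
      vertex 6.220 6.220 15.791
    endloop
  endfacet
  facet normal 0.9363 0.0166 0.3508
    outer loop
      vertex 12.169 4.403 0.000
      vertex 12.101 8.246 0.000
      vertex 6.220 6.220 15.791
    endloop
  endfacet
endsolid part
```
; perimeter-only toolpath
G21 ; units = mm
G90 ; absolute positioning
G28 ; home
; layer 1
G0 Z2.256
G0 X11.261 Y7.957
G1 X9.277 Y10.588
G1 X6.126 Y11.551
G1 X3.011 Y10.477
G1 X1.121 Y7.777
G1 X1.179 Y4.483
G1 X3.163 Y1.852
G1 X6.314 Y0.889
G1 X9.429 Y1.963
G1 X11.319 Y4.663
G1 X11.261 Y7.957
; layer 2
G0 Z4.512
G0 X10.421 Y7.667
G1 X8.768 Y9.860
G1 X6.141 Y10.662
G1 X3.546 Y9.768
G1 X1.971 Y7.518
G1 X2.019 Y4.773
G1 X3.672 Y2.580
G1 X6.299 Y1.778
G1 X8.894 Y2.672
G1 X10.469 Y4.922
G1 X10.421 Y7.667
; layer 3
G0 Z6.768
G0 X9.581 Y7.378
G1 X8.258 Y9.132
G1 X6.157 Y9.774
G1 X4.081 Y9.058
G1 X2.821 Y7.258
G1 X2.859 Y5.062
G1 X4.182 Y3.308
G1 X6.283 Y2.666
G1 X8.359 Y3.382
G1 X9.619 Y5.182
G1 X9.581 Y7.378
; layer 4
G0 Z9.023
G0 X8.740 Y7.088
G1 X7.749 Y8.404
G1 X6.173 Y8.885
G1 X4.615 Y8.349
G1 X3.670 Y6.999
G1 X3.700 Y5.352
G1 X4.691 Y4.036
G1 X6.267 Y3.555
G1 X7.825 Y4.091
G1 X8.770 Y5.441
G1 X8.740 Y7.088
; layer 5
G0 Z11.279
G0 X7.900 Y6.799
G1 X7.239 Y7.676
G1 X6.189 Y7.997
G1 X5.150 Y7.639
G1 X4.520 Y6.739
G1 X4.540 Y5.641
G1 X5.201 Y4.764
G1 X6.251 Y4.443
G1 X7.290 Y4.801
G1 X7.920 Y5.701
G1 X7.900 Y6.799
; layer 6
G0 Z13.535
G0 X7.060 Y6.509
G1 X6.730 Y6.948
G1 X6.204 Y7.108
G1 X5.685 Y6.930
G1 X5.370 Y6.480
G1 X5.380 Y5.931
G1 X5.710 Y5.492
G1 X6.236 Y5.332
G1 X6.755 Y5.510
G1 X7.070 Y5.960
G1 X7.060 Y6.509
M2 ; end

The solid is a regular 10-sided pyramid, base circumscribed radius ≈ 6.22 mm, apex at z ≈ 15.8 mm. Slicing at Δz = 2.256 mm — 7 equal slices spanning the solid's height, so layer i sits at z = i·h/7 — gives 6 non-empty perimeters. Each is a 10-segment closed polygon; G0 lifts to the layer z and rapids to the start vertex, then G1 traces the edges. The cross-section shrinks linearly with z (the slice at the apex is degenerate and omitted).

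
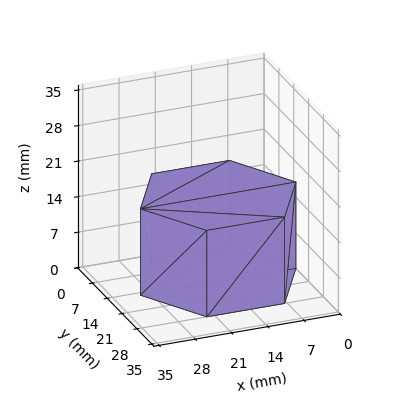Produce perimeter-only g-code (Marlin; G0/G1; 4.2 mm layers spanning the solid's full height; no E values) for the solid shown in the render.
Reading the render: the shape is a regular 6-sided prism (a cylinder approximated with 6 flat sides), circumscribed radius ≈ 15 mm, height ≈ 17 mm (dimensions read to the nearest mm from the axis ticks). For the g-code, the solid's height is divided into equal slices at the stated Δz and each level perimeter traced with G1 moves after a G0 lift.

; perimeter-only toolpath
G21 ; units = mm
G90 ; absolute positioning
G28 ; home
; layer 1
G0 Z4.2
G0 X30.0 Y15.0
G1 X22.5 Y28.0
G1 X7.5 Y28.0
G1 X0.0 Y15.0
G1 X7.5 Y2.0
G1 X22.5 Y2.0
G1 X30.0 Y15.0
; layer 2
G0 Z8.5
G0 X30.0 Y15.0
G1 X22.5 Y28.0
G1 X7.5 Y28.0
G1 X0.0 Y15.0
G1 X7.5 Y2.0
G1 X22.5 Y2.0
G1 X30.0 Y15.0
; layer 3
G0 Z12.8
G0 X30.0 Y15.0
G1 X22.5 Y28.0
G1 X7.5 Y28.0
G1 X0.0 Y15.0
G1 X7.5 Y2.0
G1 X22.5 Y2.0
G1 X30.0 Y15.0
; layer 4
G0 Z17.0
G0 X30.0 Y15.0
G1 X22.5 Y28.0
G1 X7.5 Y28.0
G1 X0.0 Y15.0
G1 X7.5 Y2.0
G1 X22.5 Y2.0
G1 X30.0 Y15.0
M2 ; end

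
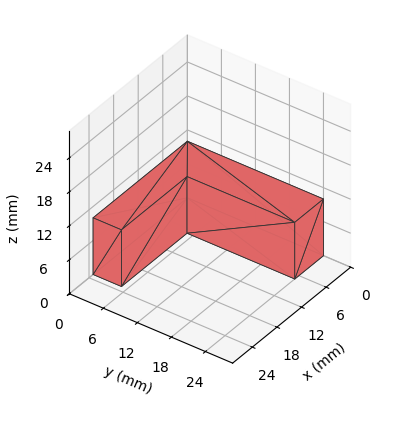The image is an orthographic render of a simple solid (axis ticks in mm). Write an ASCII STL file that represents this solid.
Reading the render: the shape is an L-shaped prism: outer 23 × 24 mm, arm thicknesses ≈ 5 mm (horizontal) and 7 mm (vertical), extruded 10 mm in z (dimensions read to the nearest mm from the axis ticks). For the STL, each face is triangulated and given an outward normal.

solid part
  facet normal 0.0000 0.0000 -1.0000
    outer loop
      vertex 23.00 5.00 0.00
      vertex 23.00 0.00 0.00
      vertex 0.00 0.00 0.00
    endloop
  endfacet
  facet normal 0.0000 0.0000 -1.0000
    outer loop
      vertex 7.00 5.00 0.00
      vertex 23.00 5.00 0.00
      vertex 0.00 0.00 0.00
    endloop
  endfacet
  facet normal 0.0000 0.0000 -1.0000
    outer loop
      vertex 7.00 24.00 0.00
      vertex 7.00 5.00 0.00
      vertex 0.00 0.00 0.00
    endloop
  endfacet
  facet normal 0.0000 0.0000 -1.0000
    outer loop
      vertex 0.00 24.00 0.00
      vertex 7.00 24.00 0.00
      vertex 0.00 0.00 0.00
    endloop
  endfacet
  facet normal 0.0000 0.0000 1.0000
    outer loop
      vertex 0.00 0.00 10.00
      vertex 23.00 0.00 10.00
      vertex 23.00 5.00 10.00
    endloop
  endfacet
  facet normal 0.0000 0.0000 1.0000
    outer loop
      vertex 0.00 0.00 10.00
      vertex 23.00 5.00 10.00
      vertex 7.00 5.00 10.00
    endloop
  endfacet
  facet normal 0.0000 0.0000 1.0000
    outer loop
      vertex 0.00 0.00 10.00
      vertex 7.00 5.00 10.00
      vertex 7.00 24.00 10.00
    endloop
  endfacet
  facet normal 0.0000 0.0000 1.0000
    outer loop
      vertex 0.00 0.00 10.00
      vertex 7.00 24.00 10.00
      vertex 0.00 24.00 10.00
    endloop
  endfacet
  facet normal 0.0000 -1.0000 0.0000
    outer loop
      vertex 0.00 0.00 0.00
      vertex 23.00 0.00 0.00
      vertex 23.00 0.00 10.00
    endloop
  endfacet
  facet normal 0.0000 -1.0000 0.0000
    outer loop
      vertex 0.00 0.00 0.00
      vertex 23.00 0.00 10.00
      vertex 0.00 0.00 10.00
    endloop
  endfacet
  facet normal 1.0000 0.0000 0.0000
    outer loop
      vertex 23.00 0.00 0.00
      vertex 23.00 5.00 0.00
      vertex 23.00 5.00 10.00
    endloop
  endfacet
  facet normal 1.0000 0.0000 0.0000
    outer loop
      vertex 23.00 0.00 0.00
      vertex 23.00 5.00 10.00
      vertex 23.00 0.00 10.00
    endloop
  endfacet
  facet normal 0.0000 1.0000 0.0000
    outer loop
      vertex 23.00 5.00 0.00
      vertex 7.00 5.00 0.00
      vertex 7.00 5.00 10.00
    endloop
  endfacet
  facet normal 0.0000 1.0000 0.0000
    outer loop
      vertex 23.00 5.00 0.00
      vertex 7.00 5.00 10.00
      vertex 23.00 5.00 10.00
    endloop
  endfacet
  facet normal 1.0000 0.0000 0.0000
    outer loop
      vertex 7.00 5.00 0.00
      vertex 7.00 24.00 0.00
      vertex 7.00 24.00 10.00
    endloop
  endfacet
  facet normal 1.0000 0.0000 0.0000
    outer loop
      vertex 7.00 5.00 0.00
      vertex 7.00 24.00 10.00
      vertex 7.00 5.00 10.00
    endloop
  endfacet
  facet normal 0.0000 1.0000 0.0000
    outer loop
      vertex 7.00 24.00 0.00
      vertex 0.00 24.00 0.00
      vertex 0.00 24.00 10.00
    endloop
  endfacet
  facet normal 0.0000 1.0000 0.0000
    outer loop
      vertex 7.00 24.00 0.00
      vertex 0.00 24.00 10.00
      vertex 7.00 24.00 10.00
    endloop
  endfacet
  facet normal -1.0000 0.0000 0.0000
    outer loop
      vertex 0.00 24.00 0.00
      vertex 0.00 0.00 0.00
      vertex 0.00 0.00 10.00
    endloop
  endfacet
  facet normal -1.0000 0.0000 0.0000
    outer loop
      vertex 0.00 24.00 0.00
      vertex 0.00 0.00 10.00
      vertex 0.00 24.00 10.00
    endloop
  endfacet
endsolid part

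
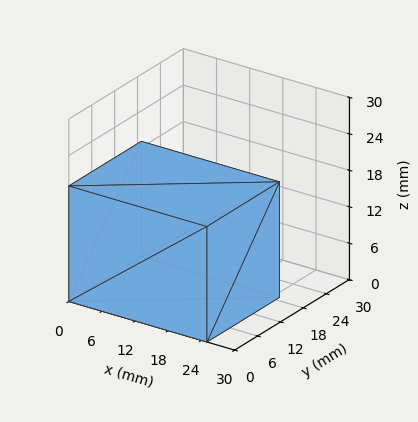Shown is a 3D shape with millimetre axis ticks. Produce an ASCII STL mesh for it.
Reading the render: the shape is a rectangular box, roughly 25 × 19 mm footprint and 19 mm tall (dimensions read to the nearest mm from the axis ticks). For the STL, each face is triangulated and given an outward normal.

solid part
  facet normal 0.0000 0.0000 -1.0000
    outer loop
      vertex 25.000 19.000 0.000
      vertex 25.000 0.000 0.000
      vertex 0.000 0.000 0.000
    endloop
  endfacet
  facet normal 0.0000 0.0000 -1.0000
    outer loop
      vertex 0.000 19.000 0.000
      vertex 25.000 19.000 0.000
      vertex 0.000 0.000 0.000
    endloop
  endfacet
  facet normal 0.0000 0.0000 1.0000
    outer loop
      vertex 0.000 0.000 19.000
      vertex 25.000 0.000 19.000
      vertex 25.000 19.000 19.000
    endloop
  endfacet
  facet normal 0.0000 0.0000 1.0000
    outer loop
      vertex 0.000 0.000 19.000
      vertex 25.000 19.000 19.000
      vertex 0.000 19.000 19.000
    endloop
  endfacet
  facet normal 0.0000 -1.0000 0.0000
    outer loop
      vertex 0.000 0.000 0.000
      vertex 25.000 0.000 0.000
      vertex 25.000 0.000 19.000
    endloop
  endfacet
  facet normal 0.0000 -1.0000 0.0000
    outer loop
      vertex 0.000 0.000 0.000
      vertex 25.000 0.000 19.000
      vertex 0.000 0.000 19.000
    endloop
  endfacet
  facet normal 0.0000 1.0000 0.0000
    outer loop
      vertex 25.000 19.000 19.000
      vertex 25.000 19.000 0.000
      vertex 0.000 19.000 0.000
    endloop
  endfacet
  facet normal 0.0000 1.0000 0.0000
    outer loop
      vertex 0.000 19.000 19.000
      vertex 25.000 19.000 19.000
      vertex 0.000 19.000 0.000
    endloop
  endfacet
  facet normal -1.0000 0.0000 0.0000
    outer loop
      vertex 0.000 19.000 19.000
      vertex 0.000 19.000 0.000
      vertex 0.000 0.000 0.000
    endloop
  endfacet
  facet normal -1.0000 0.0000 0.0000
    outer loop
      vertex 0.000 0.000 19.000
      vertex 0.000 19.000 19.000
      vertex 0.000 0.000 0.000
    endloop
  endfacet
  facet normal 1.0000 0.0000 0.0000
    outer loop
      vertex 25.000 0.000 0.000
      vertex 25.000 19.000 0.000
      vertex 25.000 19.000 19.000
    endloop
  endfacet
  facet normal 1.0000 0.0000 0.0000
    outer loop
      vertex 25.000 0.000 0.000
      vertex 25.000 19.000 19.000
      vertex 25.000 0.000 19.000
    endloop
  endfacet
endsolid part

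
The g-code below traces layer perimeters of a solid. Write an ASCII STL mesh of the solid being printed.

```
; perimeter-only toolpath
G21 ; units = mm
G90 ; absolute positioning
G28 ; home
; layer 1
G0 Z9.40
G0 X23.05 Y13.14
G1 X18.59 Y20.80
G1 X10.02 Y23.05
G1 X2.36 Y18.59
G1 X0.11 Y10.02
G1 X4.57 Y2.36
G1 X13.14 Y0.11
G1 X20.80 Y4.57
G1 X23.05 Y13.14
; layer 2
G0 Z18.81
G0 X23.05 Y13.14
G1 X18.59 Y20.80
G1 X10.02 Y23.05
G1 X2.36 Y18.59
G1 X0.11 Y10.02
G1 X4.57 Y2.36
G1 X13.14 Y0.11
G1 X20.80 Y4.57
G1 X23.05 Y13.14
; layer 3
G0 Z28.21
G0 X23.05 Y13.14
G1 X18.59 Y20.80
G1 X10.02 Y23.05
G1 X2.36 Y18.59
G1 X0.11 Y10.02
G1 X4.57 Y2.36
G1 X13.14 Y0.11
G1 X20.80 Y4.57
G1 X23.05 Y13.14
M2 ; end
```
solid part
  facet normal 0.0000 0.0000 -1.0000
    outer loop
      vertex 10.02 23.05 0.00
      vertex 18.59 20.80 0.00
      vertex 23.05 13.14 0.00
    endloop
  endfacet
  facet normal 0.0000 0.0000 -1.0000
    outer loop
      vertex 2.36 18.59 0.00
      vertex 10.02 23.05 0.00
      vertex 23.05 13.14 0.00
    endloop
  endfacet
  facet normal 0.0000 0.0000 -1.0000
    outer loop
      vertex 0.11 10.02 0.00
      vertex 2.36 18.59 0.00
      vertex 23.05 13.14 0.00
    endloop
  endfacet
  facet normal 0.0000 0.0000 -1.0000
    outer loop
      vertex 4.57 2.36 0.00
      vertex 0.11 10.02 0.00
      vertex 23.05 13.14 0.00
    endloop
  endfacet
  facet normal 0.0000 0.0000 -1.0000
    outer loop
      vertex 13.14 0.11 0.00
      vertex 4.57 2.36 0.00
      vertex 23.05 13.14 0.00
    endloop
  endfacet
  facet normal 0.0000 0.0000 -1.0000
    outer loop
      vertex 20.80 4.57 0.00
      vertex 13.14 0.11 0.00
      vertex 23.05 13.14 0.00
    endloop
  endfacet
  facet normal 0.0000 0.0000 1.0000
    outer loop
      vertex 23.05 13.14 28.21
      vertex 18.59 20.80 28.21
      vertex 10.02 23.05 28.21
    endloop
  endfacet
  facet normal 0.0000 0.0000 1.0000
    outer loop
      vertex 23.05 13.14 28.21
      vertex 10.02 23.05 28.21
      vertex 2.36 18.59 28.21
    endloop
  endfacet
  facet normal 0.0000 0.0000 1.0000
    outer loop
      vertex 23.05 13.14 28.21
      vertex 2.36 18.59 28.21
      vertex 0.11 10.02 28.21
    endloop
  endfacet
  facet normal 0.0000 0.0000 1.0000
    outer loop
      vertex 23.05 13.14 28.21
      vertex 0.11 10.02 28.21
      vertex 4.57 2.36 28.21
    endloop
  endfacet
  facet normal 0.0000 0.0000 1.0000
    outer loop
      vertex 23.05 13.14 28.21
      vertex 4.57 2.36 28.21
      vertex 13.14 0.11 28.21
    endloop
  endfacet
  facet normal 0.0000 0.0000 1.0000
    outer loop
      vertex 23.05 13.14 28.21
      vertex 13.14 0.11 28.21
      vertex 20.80 4.57 28.21
    endloop
  endfacet
  facet normal 0.8642 0.5032 0.0000
    outer loop
      vertex 23.05 13.14 0.00
      vertex 18.59 20.80 0.00
      vertex 18.59 20.80 28.21
    endloop
  endfacet
  facet normal 0.8642 0.5032 0.0000
    outer loop
      vertex 23.05 13.14 0.00
      vertex 18.59 20.80 28.21
      vertex 23.05 13.14 28.21
    endloop
  endfacet
  facet normal 0.2539 0.9672 0.0000
    outer loop
      vertex 18.59 20.80 0.00
      vertex 10.02 23.05 0.00
      vertex 10.02 23.05 28.21
    endloop
  endfacet
  facet normal 0.2539 0.9672 0.0000
    outer loop
      vertex 18.59 20.80 0.00
      vertex 10.02 23.05 28.21
      vertex 18.59 20.80 28.21
    endloop
  endfacet
  facet normal -0.5032 0.8642 0.0000
    outer loop
      vertex 10.02 23.05 0.00
      vertex 2.36 18.59 0.00
      vertex 2.36 18.59 28.21
    endloop
  endfacet
  facet normal -0.5032 0.8642 0.0000
    outer loop
      vertex 10.02 23.05 0.00
      vertex 2.36 18.59 28.21
      vertex 10.02 23.05 28.21
    endloop
  endfacet
  facet normal -0.9672 0.2539 0.0000
    outer loop
      vertex 2.36 18.59 0.00
      vertex 0.11 10.02 0.00
      vertex 0.11 10.02 28.21
    endloop
  endfacet
  facet normal -0.9672 0.2539 0.0000
    outer loop
      vertex 2.36 18.59 0.00
      vertex 0.11 10.02 28.21
      vertex 2.36 18.59 28.21
    endloop
  endfacet
  facet normal -0.8642 -0.5032 0.0000
    outer loop
      vertex 0.11 10.02 0.00
      vertex 4.57 2.36 0.00
      vertex 4.57 2.36 28.21
    endloop
  endfacet
  facet normal -0.8642 -0.5032 0.0000
    outer loop
      vertex 0.11 10.02 0.00
      vertex 4.57 2.36 28.21
      vertex 0.11 10.02 28.21
    endloop
  endfacet
  facet normal -0.2539 -0.9672 0.0000
    outer loop
      vertex 4.57 2.36 0.00
      vertex 13.14 0.11 0.00
      vertex 13.14 0.11 28.21
    endloop
  endfacet
  facet normal -0.2539 -0.9672 0.0000
    outer loop
      vertex 4.57 2.36 0.00
      vertex 13.14 0.11 28.21
      vertex 4.57 2.36 28.21
    endloop
  endfacet
  facet normal 0.5032 -0.8642 0.0000
    outer loop
      vertex 13.14 0.11 0.00
      vertex 20.80 4.57 0.00
      vertex 20.80 4.57 28.21
    endloop
  endfacet
  facet normal 0.5032 -0.8642 0.0000
    outer loop
      vertex 13.14 0.11 0.00
      vertex 20.80 4.57 28.21
      vertex 13.14 0.11 28.21
    endloop
  endfacet
  facet normal 0.9672 -0.2539 0.0000
    outer loop
      vertex 20.80 4.57 0.00
      vertex 23.05 13.14 0.00
      vertex 23.05 13.14 28.21
    endloop
  endfacet
  facet normal 0.9672 -0.2539 0.0000
    outer loop
      vertex 20.80 4.57 0.00
      vertex 23.05 13.14 28.21
      vertex 20.80 4.57 28.21
    endloop
  endfacet
endsolid part

The G0 Z moves step by Δz≈9.40 mm. Every layer's G1 loop is the same polygon, so the solid is a straight extrusion of it from z=0 to z≈28.2. Closing with flat bottom and top caps and triangulating gives 28 facets — a regular 8-sided prism (a cylinder approximated with 8 flat sides), circumscribed radius ≈ 11.6 mm, height ≈ 28.2 mm.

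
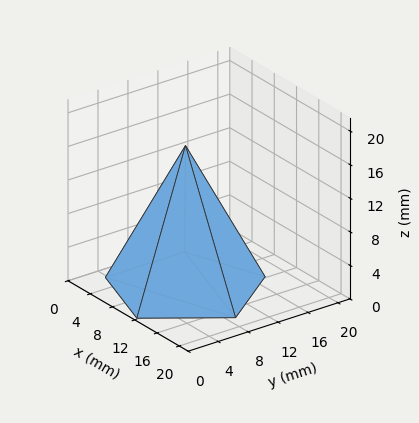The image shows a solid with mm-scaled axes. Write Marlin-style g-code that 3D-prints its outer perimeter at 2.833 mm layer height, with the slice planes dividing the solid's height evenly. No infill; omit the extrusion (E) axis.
Reading the render: the shape is a regular 5-sided pyramid, base circumscribed radius ≈ 9 mm, apex at z ≈ 17 mm (dimensions read to the nearest mm from the axis ticks). For the g-code, the solid's height is divided into equal slices at the stated Δz and each level perimeter traced with G1 moves after a G0 lift.

; perimeter-only toolpath
G21 ; units = mm
G90 ; absolute positioning
G28 ; home
; layer 1
G0 Z2.833
G0 X16.500 Y9.000
G1 X11.317 Y16.133
G1 X2.933 Y13.408
G1 X2.933 Y4.592
G1 X11.317 Y1.867
G1 X16.500 Y9.000
; layer 2
G0 Z5.667
G0 X15.000 Y9.000
G1 X10.854 Y14.707
G1 X4.146 Y12.527
G1 X4.146 Y5.473
G1 X10.854 Y3.293
G1 X15.000 Y9.000
; layer 3
G0 Z8.500
G0 X13.500 Y9.000
G1 X10.390 Y13.280
G1 X5.359 Y11.645
G1 X5.359 Y6.355
G1 X10.390 Y4.720
G1 X13.500 Y9.000
; layer 4
G0 Z11.333
G0 X12.000 Y9.000
G1 X9.927 Y11.853
G1 X6.573 Y10.763
G1 X6.573 Y7.237
G1 X9.927 Y6.147
G1 X12.000 Y9.000
; layer 5
G0 Z14.167
G0 X10.500 Y9.000
G1 X9.463 Y10.427
G1 X7.787 Y9.882
G1 X7.787 Y8.118
G1 X9.463 Y7.573
G1 X10.500 Y9.000
M2 ; end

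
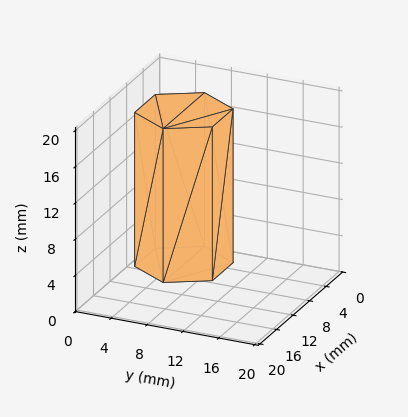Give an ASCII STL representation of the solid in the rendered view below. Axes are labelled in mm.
Reading the render: the shape is a regular 6-sided prism (a cylinder approximated with 6 flat sides), circumscribed radius ≈ 5 mm, height ≈ 17 mm (dimensions read to the nearest mm from the axis ticks). For the STL, each face is triangulated and given an outward normal.

solid part
  facet normal 0.0000 0.0000 -1.0000
    outer loop
      vertex 2.500 9.330 0.000
      vertex 7.500 9.330 0.000
      vertex 10.000 5.000 0.000
    endloop
  endfacet
  facet normal 0.0000 0.0000 -1.0000
    outer loop
      vertex 0.000 5.000 0.000
      vertex 2.500 9.330 0.000
      vertex 10.000 5.000 0.000
    endloop
  endfacet
  facet normal 0.0000 0.0000 -1.0000
    outer loop
      vertex 2.500 0.670 0.000
      vertex 0.000 5.000 0.000
      vertex 10.000 5.000 0.000
    endloop
  endfacet
  facet normal 0.0000 0.0000 -1.0000
    outer loop
      vertex 7.500 0.670 0.000
      vertex 2.500 0.670 0.000
      vertex 10.000 5.000 0.000
    endloop
  endfacet
  facet normal 0.0000 0.0000 1.0000
    outer loop
      vertex 10.000 5.000 17.000
      vertex 7.500 9.330 17.000
      vertex 2.500 9.330 17.000
    endloop
  endfacet
  facet normal 0.0000 0.0000 1.0000
    outer loop
      vertex 10.000 5.000 17.000
      vertex 2.500 9.330 17.000
      vertex 0.000 5.000 17.000
    endloop
  endfacet
  facet normal 0.0000 0.0000 1.0000
    outer loop
      vertex 10.000 5.000 17.000
      vertex 0.000 5.000 17.000
      vertex 2.500 0.670 17.000
    endloop
  endfacet
  facet normal 0.0000 0.0000 1.0000
    outer loop
      vertex 10.000 5.000 17.000
      vertex 2.500 0.670 17.000
      vertex 7.500 0.670 17.000
    endloop
  endfacet
  facet normal 0.8660 0.5000 0.0000
    outer loop
      vertex 10.000 5.000 0.000
      vertex 7.500 9.330 0.000
      vertex 7.500 9.330 17.000
    endloop
  endfacet
  facet normal 0.8660 0.5000 0.0000
    outer loop
      vertex 10.000 5.000 0.000
      vertex 7.500 9.330 17.000
      vertex 10.000 5.000 17.000
    endloop
  endfacet
  facet normal 0.0000 1.0000 0.0000
    outer loop
      vertex 7.500 9.330 0.000
      vertex 2.500 9.330 0.000
      vertex 2.500 9.330 17.000
    endloop
  endfacet
  facet normal 0.0000 1.0000 0.0000
    outer loop
      vertex 7.500 9.330 0.000
      vertex 2.500 9.330 17.000
      vertex 7.500 9.330 17.000
    endloop
  endfacet
  facet normal -0.8660 0.5000 0.0000
    outer loop
      vertex 2.500 9.330 0.000
      vertex 0.000 5.000 0.000
      vertex 0.000 5.000 17.000
    endloop
  endfacet
  facet normal -0.8660 0.5000 0.0000
    outer loop
      vertex 2.500 9.330 0.000
      vertex 0.000 5.000 17.000
      vertex 2.500 9.330 17.000
    endloop
  endfacet
  facet normal -0.8660 -0.5000 0.0000
    outer loop
      vertex 0.000 5.000 0.000
      vertex 2.500 0.670 0.000
      vertex 2.500 0.670 17.000
    endloop
  endfacet
  facet normal -0.8660 -0.5000 0.0000
    outer loop
      vertex 0.000 5.000 0.000
      vertex 2.500 0.670 17.000
      vertex 0.000 5.000 17.000
    endloop
  endfacet
  facet normal 0.0000 -1.0000 0.0000
    outer loop
      vertex 2.500 0.670 0.000
      vertex 7.500 0.670 0.000
      vertex 7.500 0.670 17.000
    endloop
  endfacet
  facet normal 0.0000 -1.0000 0.0000
    outer loop
      vertex 2.500 0.670 0.000
      vertex 7.500 0.670 17.000
      vertex 2.500 0.670 17.000
    endloop
  endfacet
  facet normal 0.8660 -0.5000 0.0000
    outer loop
      vertex 7.500 0.670 0.000
      vertex 10.000 5.000 0.000
      vertex 10.000 5.000 17.000
    endloop
  endfacet
  facet normal 0.8660 -0.5000 0.0000
    outer loop
      vertex 7.500 0.670 0.000
      vertex 10.000 5.000 17.000
      vertex 7.500 0.670 17.000
    endloop
  endfacet
endsolid part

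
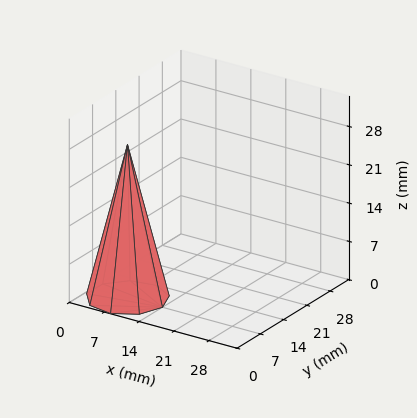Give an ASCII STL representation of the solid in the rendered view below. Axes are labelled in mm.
Reading the render: the shape is a regular 9-sided pyramid, base circumscribed radius ≈ 7 mm, apex at z ≈ 28 mm (dimensions read to the nearest mm from the axis ticks). For the STL, each face is triangulated and given an outward normal.

solid part
  facet normal 0.0000 0.0000 -1.0000
    outer loop
      vertex 8.216 13.894 0.000
      vertex 12.362 11.500 0.000
      vertex 14.000 7.000 0.000
    endloop
  endfacet
  facet normal 0.0000 0.0000 -1.0000
    outer loop
      vertex 3.500 13.062 0.000
      vertex 8.216 13.894 0.000
      vertex 14.000 7.000 0.000
    endloop
  endfacet
  facet normal 0.0000 0.0000 -1.0000
    outer loop
      vertex 0.422 9.394 0.000
      vertex 3.500 13.062 0.000
      vertex 14.000 7.000 0.000
    endloop
  endfacet
  facet normal 0.0000 0.0000 -1.0000
    outer loop
      vertex 0.422 4.606 0.000
      vertex 0.422 9.394 0.000
      vertex 14.000 7.000 0.000
    endloop
  endfacet
  facet normal 0.0000 0.0000 -1.0000
    outer loop
      vertex 3.500 0.938 0.000
      vertex 0.422 4.606 0.000
      vertex 14.000 7.000 0.000
    endloop
  endfacet
  facet normal 0.0000 0.0000 -1.0000
    outer loop
      vertex 8.216 0.106 0.000
      vertex 3.500 0.938 0.000
      vertex 14.000 7.000 0.000
    endloop
  endfacet
  facet normal 0.0000 0.0000 -1.0000
    outer loop
      vertex 12.362 2.500 0.000
      vertex 8.216 0.106 0.000
      vertex 14.000 7.000 0.000
    endloop
  endfacet
  facet normal 0.9148 0.3330 0.2287
    outer loop
      vertex 14.000 7.000 0.000
      vertex 12.362 11.500 0.000
      vertex 7.000 7.000 28.000
    endloop
  endfacet
  facet normal 0.4868 0.8430 0.2287
    outer loop
      vertex 12.362 11.500 0.000
      vertex 8.216 13.894 0.000
      vertex 7.000 7.000 28.000
    endloop
  endfacet
  facet normal -0.1691 0.9587 0.2287
    outer loop
      vertex 8.216 13.894 0.000
      vertex 3.500 13.062 0.000
      vertex 7.000 7.000 28.000
    endloop
  endfacet
  facet normal -0.7457 0.6258 0.2287
    outer loop
      vertex 3.500 13.062 0.000
      vertex 0.422 9.394 0.000
      vertex 7.000 7.000 28.000
    endloop
  endfacet
  facet normal -0.9735 0.0000 0.2287
    outer loop
      vertex 0.422 9.394 0.000
      vertex 0.422 4.606 0.000
      vertex 7.000 7.000 28.000
    endloop
  endfacet
  facet normal -0.7457 -0.6258 0.2287
    outer loop
      vertex 0.422 4.606 0.000
      vertex 3.500 0.938 0.000
      vertex 7.000 7.000 28.000
    endloop
  endfacet
  facet normal -0.1691 -0.9587 0.2287
    outer loop
      vertex 3.500 0.938 0.000
      vertex 8.216 0.106 0.000
      vertex 7.000 7.000 28.000
    endloop
  endfacet
  facet normal 0.4868 -0.8430 0.2287
    outer loop
      vertex 8.216 0.106 0.000
      vertex 12.362 2.500 0.000
      vertex 7.000 7.000 28.000
    endloop
  endfacet
  facet normal 0.9148 -0.3330 0.2287
    outer loop
      vertex 12.362 2.500 0.000
      vertex 14.000 7.000 0.000
      vertex 7.000 7.000 28.000
    endloop
  endfacet
endsolid part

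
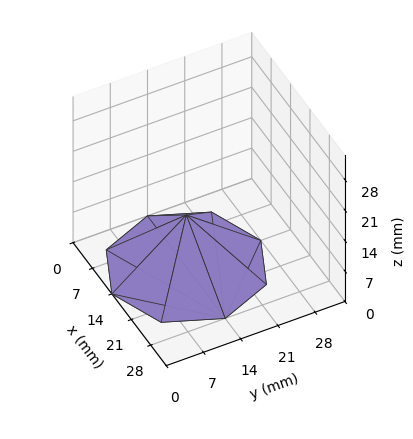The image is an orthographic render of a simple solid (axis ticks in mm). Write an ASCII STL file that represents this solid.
Reading the render: the shape is a regular 8-sided pyramid, base circumscribed radius ≈ 14 mm, apex at z ≈ 12 mm (dimensions read to the nearest mm from the axis ticks). For the STL, each face is triangulated and given an outward normal.

solid part
  facet normal 0.0000 0.0000 -1.0000
    outer loop
      vertex 14.0 28.0 0.0
      vertex 23.9 23.9 0.0
      vertex 28.0 14.0 0.0
    endloop
  endfacet
  facet normal 0.0000 0.0000 -1.0000
    outer loop
      vertex 4.1 23.9 0.0
      vertex 14.0 28.0 0.0
      vertex 28.0 14.0 0.0
    endloop
  endfacet
  facet normal 0.0000 0.0000 -1.0000
    outer loop
      vertex 0.0 14.0 0.0
      vertex 4.1 23.9 0.0
      vertex 28.0 14.0 0.0
    endloop
  endfacet
  facet normal 0.0000 0.0000 -1.0000
    outer loop
      vertex 4.1 4.1 0.0
      vertex 0.0 14.0 0.0
      vertex 28.0 14.0 0.0
    endloop
  endfacet
  facet normal 0.0000 0.0000 -1.0000
    outer loop
      vertex 14.0 0.0 0.0
      vertex 4.1 4.1 0.0
      vertex 28.0 14.0 0.0
    endloop
  endfacet
  facet normal 0.0000 0.0000 -1.0000
    outer loop
      vertex 23.9 4.1 0.0
      vertex 14.0 0.0 0.0
      vertex 28.0 14.0 0.0
    endloop
  endfacet
  facet normal 0.6284 0.2602 0.7331
    outer loop
      vertex 28.0 14.0 0.0
      vertex 23.9 23.9 0.0
      vertex 14.0 14.0 12.0
    endloop
  endfacet
  facet normal 0.2602 0.6284 0.7331
    outer loop
      vertex 23.9 23.9 0.0
      vertex 14.0 28.0 0.0
      vertex 14.0 14.0 12.0
    endloop
  endfacet
  facet normal -0.2602 0.6284 0.7331
    outer loop
      vertex 14.0 28.0 0.0
      vertex 4.1 23.9 0.0
      vertex 14.0 14.0 12.0
    endloop
  endfacet
  facet normal -0.6284 0.2602 0.7331
    outer loop
      vertex 4.1 23.9 0.0
      vertex 0.0 14.0 0.0
      vertex 14.0 14.0 12.0
    endloop
  endfacet
  facet normal -0.6284 -0.2602 0.7331
    outer loop
      vertex 0.0 14.0 0.0
      vertex 4.1 4.1 0.0
      vertex 14.0 14.0 12.0
    endloop
  endfacet
  facet normal -0.2602 -0.6284 0.7331
    outer loop
      vertex 4.1 4.1 0.0
      vertex 14.0 0.0 0.0
      vertex 14.0 14.0 12.0
    endloop
  endfacet
  facet normal 0.2602 -0.6284 0.7331
    outer loop
      vertex 14.0 0.0 0.0
      vertex 23.9 4.1 0.0
      vertex 14.0 14.0 12.0
    endloop
  endfacet
  facet normal 0.6284 -0.2602 0.7331
    outer loop
      vertex 23.9 4.1 0.0
      vertex 28.0 14.0 0.0
      vertex 14.0 14.0 12.0
    endloop
  endfacet
endsolid part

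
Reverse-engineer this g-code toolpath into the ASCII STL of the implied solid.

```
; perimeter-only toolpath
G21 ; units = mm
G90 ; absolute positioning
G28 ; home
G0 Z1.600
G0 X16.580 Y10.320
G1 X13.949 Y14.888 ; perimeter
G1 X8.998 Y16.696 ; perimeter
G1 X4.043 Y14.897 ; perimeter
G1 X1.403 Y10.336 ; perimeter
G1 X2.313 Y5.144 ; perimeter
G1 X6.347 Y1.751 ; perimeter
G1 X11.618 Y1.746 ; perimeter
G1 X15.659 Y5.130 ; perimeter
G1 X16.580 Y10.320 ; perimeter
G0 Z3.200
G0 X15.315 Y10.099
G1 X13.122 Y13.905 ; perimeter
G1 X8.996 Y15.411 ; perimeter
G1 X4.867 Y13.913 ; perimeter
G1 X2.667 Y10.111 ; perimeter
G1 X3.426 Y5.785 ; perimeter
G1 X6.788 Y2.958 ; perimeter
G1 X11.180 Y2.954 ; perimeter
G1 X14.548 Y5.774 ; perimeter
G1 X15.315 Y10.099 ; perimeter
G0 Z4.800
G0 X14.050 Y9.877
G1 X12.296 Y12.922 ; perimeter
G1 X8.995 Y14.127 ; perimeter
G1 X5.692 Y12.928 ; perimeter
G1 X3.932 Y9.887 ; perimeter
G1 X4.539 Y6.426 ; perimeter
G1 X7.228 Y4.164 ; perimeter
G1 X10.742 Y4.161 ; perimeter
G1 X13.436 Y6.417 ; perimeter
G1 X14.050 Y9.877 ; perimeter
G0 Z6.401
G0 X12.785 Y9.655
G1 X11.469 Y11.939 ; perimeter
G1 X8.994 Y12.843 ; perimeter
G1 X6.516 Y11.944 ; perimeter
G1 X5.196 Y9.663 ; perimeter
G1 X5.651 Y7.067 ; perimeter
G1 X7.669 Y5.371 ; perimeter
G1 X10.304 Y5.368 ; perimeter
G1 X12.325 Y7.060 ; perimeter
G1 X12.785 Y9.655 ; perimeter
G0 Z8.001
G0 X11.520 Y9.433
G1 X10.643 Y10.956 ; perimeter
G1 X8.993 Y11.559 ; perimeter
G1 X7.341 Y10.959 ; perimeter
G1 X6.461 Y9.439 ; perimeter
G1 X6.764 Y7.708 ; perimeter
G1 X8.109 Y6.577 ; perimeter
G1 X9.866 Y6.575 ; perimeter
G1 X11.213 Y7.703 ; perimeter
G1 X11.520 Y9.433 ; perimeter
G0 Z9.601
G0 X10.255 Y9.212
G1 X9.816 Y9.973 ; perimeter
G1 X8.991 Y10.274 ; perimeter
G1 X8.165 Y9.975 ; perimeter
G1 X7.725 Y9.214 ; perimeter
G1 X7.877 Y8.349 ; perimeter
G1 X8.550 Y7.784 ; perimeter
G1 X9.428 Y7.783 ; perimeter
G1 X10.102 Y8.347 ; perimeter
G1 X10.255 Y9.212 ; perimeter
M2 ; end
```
solid part
  facet normal 0.0000 0.0000 -1.0000
    outer loop
      vertex 8.999 17.980 0.000
      vertex 14.775 15.871 0.000
      vertex 17.845 10.542 0.000
    endloop
  endfacet
  facet normal 0.0000 0.0000 -1.0000
    outer loop
      vertex 3.218 15.882 0.000
      vertex 8.999 17.980 0.000
      vertex 17.845 10.542 0.000
    endloop
  endfacet
  facet normal 0.0000 0.0000 -1.0000
    outer loop
      vertex 0.138 10.560 0.000
      vertex 3.218 15.882 0.000
      vertex 17.845 10.542 0.000
    endloop
  endfacet
  facet normal 0.0000 0.0000 -1.0000
    outer loop
      vertex 1.200 4.503 0.000
      vertex 0.138 10.560 0.000
      vertex 17.845 10.542 0.000
    endloop
  endfacet
  facet normal 0.0000 0.0000 -1.0000
    outer loop
      vertex 5.907 0.545 0.000
      vertex 1.200 4.503 0.000
      vertex 17.845 10.542 0.000
    endloop
  endfacet
  facet normal 0.0000 0.0000 -1.0000
    outer loop
      vertex 12.056 0.539 0.000
      vertex 5.907 0.545 0.000
      vertex 17.845 10.542 0.000
    endloop
  endfacet
  facet normal 0.0000 0.0000 -1.0000
    outer loop
      vertex 16.771 4.487 0.000
      vertex 12.056 0.539 0.000
      vertex 17.845 10.542 0.000
    endloop
  endfacet
  facet normal 0.6918 0.3985 0.6021
    outer loop
      vertex 17.845 10.542 0.000
      vertex 14.775 15.871 0.000
      vertex 8.990 8.990 11.201
    endloop
  endfacet
  facet normal 0.2738 0.7500 0.6021
    outer loop
      vertex 14.775 15.871 0.000
      vertex 8.999 17.980 0.000
      vertex 8.990 8.990 11.201
    endloop
  endfacet
  facet normal -0.2724 0.7505 0.6021
    outer loop
      vertex 8.999 17.980 0.000
      vertex 3.218 15.882 0.000
      vertex 8.990 8.990 11.201
    endloop
  endfacet
  facet normal -0.6910 0.3999 0.6021
    outer loop
      vertex 3.218 15.882 0.000
      vertex 0.138 10.560 0.000
      vertex 8.990 8.990 11.201
    endloop
  endfacet
  facet normal -0.7864 -0.1379 0.6021
    outer loop
      vertex 0.138 10.560 0.000
      vertex 1.200 4.503 0.000
      vertex 8.990 8.990 11.201
    endloop
  endfacet
  facet normal -0.5138 -0.6111 0.6021
    outer loop
      vertex 1.200 4.503 0.000
      vertex 5.907 0.545 0.000
      vertex 8.990 8.990 11.201
    endloop
  endfacet
  facet normal -0.0008 -0.7984 0.6022
    outer loop
      vertex 5.907 0.545 0.000
      vertex 12.056 0.539 0.000
      vertex 8.990 8.990 11.201
    endloop
  endfacet
  facet normal 0.5126 -0.6121 0.6021
    outer loop
      vertex 12.056 0.539 0.000
      vertex 16.771 4.487 0.000
      vertex 8.990 8.990 11.201
    endloop
  endfacet
  facet normal 0.7861 -0.1394 0.6021
    outer loop
      vertex 16.771 4.487 0.000
      vertex 17.845 10.542 0.000
      vertex 8.990 8.990 11.201
    endloop
  endfacet
endsolid part

The G0 Z moves step by Δz≈1.600 mm. The G1 loops shrink linearly with z, so the solid tapers from its base footprint up to z≈11.2. Closing with a flat bottom cap and the tapered top and triangulating gives 16 facets — a regular 9-sided pyramid, base circumscribed radius ≈ 8.99 mm, apex at z ≈ 11.2 mm.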